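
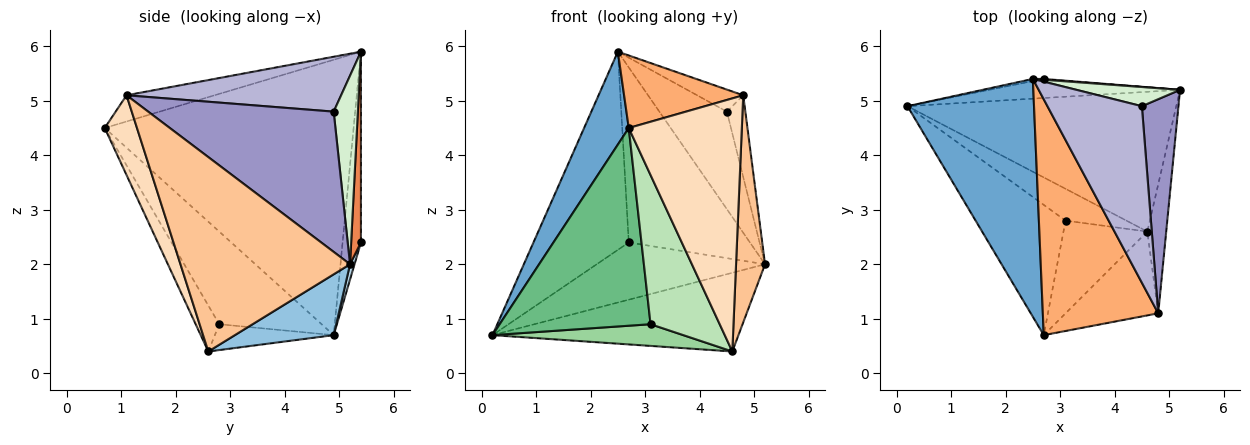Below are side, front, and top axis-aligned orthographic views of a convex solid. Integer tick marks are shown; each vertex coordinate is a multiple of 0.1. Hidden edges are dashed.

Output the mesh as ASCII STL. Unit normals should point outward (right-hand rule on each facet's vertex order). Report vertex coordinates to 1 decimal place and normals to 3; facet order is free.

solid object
 facet normal -0.897 -0.161 0.412
  outer loop
   vertex 2.5 5.4 5.9
   vertex 0.2 4.9 0.7
   vertex 2.7 0.7 4.5
  endloop
 endfacet
 facet normal 0.193 0.481 -0.855
  outer loop
   vertex 4.6 2.6 0.4
   vertex 0.2 4.9 0.7
   vertex 5.2 5.2 2.0
  endloop
 endfacet
 facet normal 0.025 0.948 -0.316
  outer loop
   vertex 2.7 5.4 2.4
   vertex 5.2 5.2 2.0
   vertex 0.2 4.9 0.7
  endloop
 endfacet
 facet normal -0.189 0.982 -0.011
  outer loop
   vertex 2.7 5.4 2.4
   vertex 0.2 4.9 0.7
   vertex 2.5 5.4 5.9
  endloop
 endfacet
 facet normal 0.080 0.997 0.005
  outer loop
   vertex 2.7 5.4 2.4
   vertex 2.5 5.4 5.9
   vertex 5.2 5.2 2.0
  endloop
 endfacet
 facet normal -0.212 -0.287 0.934
  outer loop
   vertex 4.8 1.1 5.1
   vertex 2.5 5.4 5.9
   vertex 2.7 0.7 4.5
  endloop
 endfacet
 facet normal 0.981 -0.168 -0.095
  outer loop
   vertex 4.8 1.1 5.1
   vertex 4.6 2.6 0.4
   vertex 5.2 5.2 2.0
  endloop
 endfacet
 facet normal 0.261 -0.916 -0.304
  outer loop
   vertex 4.8 1.1 5.1
   vertex 2.7 0.7 4.5
   vertex 4.6 2.6 0.4
  endloop
 endfacet
 facet normal -0.493 -0.727 -0.479
  outer loop
   vertex 3.1 2.8 0.9
   vertex 2.7 0.7 4.5
   vertex 0.2 4.9 0.7
  endloop
 endfacet
 facet normal -0.331 -0.531 -0.780
  outer loop
   vertex 3.1 2.8 0.9
   vertex 0.2 4.9 0.7
   vertex 4.6 2.6 0.4
  endloop
 endfacet
 facet normal -0.278 -0.816 -0.507
  outer loop
   vertex 3.1 2.8 0.9
   vertex 4.6 2.6 0.4
   vertex 2.7 0.7 4.5
  endloop
 endfacet
 facet normal 0.332 0.926 0.182
  outer loop
   vertex 4.5 4.9 4.8
   vertex 5.2 5.2 2.0
   vertex 2.5 5.4 5.9
  endloop
 endfacet
 facet normal 0.963 0.096 0.251
  outer loop
   vertex 4.5 4.9 4.8
   vertex 4.8 1.1 5.1
   vertex 5.2 5.2 2.0
  endloop
 endfacet
 facet normal 0.500 0.107 0.860
  outer loop
   vertex 4.5 4.9 4.8
   vertex 2.5 5.4 5.9
   vertex 4.8 1.1 5.1
  endloop
 endfacet
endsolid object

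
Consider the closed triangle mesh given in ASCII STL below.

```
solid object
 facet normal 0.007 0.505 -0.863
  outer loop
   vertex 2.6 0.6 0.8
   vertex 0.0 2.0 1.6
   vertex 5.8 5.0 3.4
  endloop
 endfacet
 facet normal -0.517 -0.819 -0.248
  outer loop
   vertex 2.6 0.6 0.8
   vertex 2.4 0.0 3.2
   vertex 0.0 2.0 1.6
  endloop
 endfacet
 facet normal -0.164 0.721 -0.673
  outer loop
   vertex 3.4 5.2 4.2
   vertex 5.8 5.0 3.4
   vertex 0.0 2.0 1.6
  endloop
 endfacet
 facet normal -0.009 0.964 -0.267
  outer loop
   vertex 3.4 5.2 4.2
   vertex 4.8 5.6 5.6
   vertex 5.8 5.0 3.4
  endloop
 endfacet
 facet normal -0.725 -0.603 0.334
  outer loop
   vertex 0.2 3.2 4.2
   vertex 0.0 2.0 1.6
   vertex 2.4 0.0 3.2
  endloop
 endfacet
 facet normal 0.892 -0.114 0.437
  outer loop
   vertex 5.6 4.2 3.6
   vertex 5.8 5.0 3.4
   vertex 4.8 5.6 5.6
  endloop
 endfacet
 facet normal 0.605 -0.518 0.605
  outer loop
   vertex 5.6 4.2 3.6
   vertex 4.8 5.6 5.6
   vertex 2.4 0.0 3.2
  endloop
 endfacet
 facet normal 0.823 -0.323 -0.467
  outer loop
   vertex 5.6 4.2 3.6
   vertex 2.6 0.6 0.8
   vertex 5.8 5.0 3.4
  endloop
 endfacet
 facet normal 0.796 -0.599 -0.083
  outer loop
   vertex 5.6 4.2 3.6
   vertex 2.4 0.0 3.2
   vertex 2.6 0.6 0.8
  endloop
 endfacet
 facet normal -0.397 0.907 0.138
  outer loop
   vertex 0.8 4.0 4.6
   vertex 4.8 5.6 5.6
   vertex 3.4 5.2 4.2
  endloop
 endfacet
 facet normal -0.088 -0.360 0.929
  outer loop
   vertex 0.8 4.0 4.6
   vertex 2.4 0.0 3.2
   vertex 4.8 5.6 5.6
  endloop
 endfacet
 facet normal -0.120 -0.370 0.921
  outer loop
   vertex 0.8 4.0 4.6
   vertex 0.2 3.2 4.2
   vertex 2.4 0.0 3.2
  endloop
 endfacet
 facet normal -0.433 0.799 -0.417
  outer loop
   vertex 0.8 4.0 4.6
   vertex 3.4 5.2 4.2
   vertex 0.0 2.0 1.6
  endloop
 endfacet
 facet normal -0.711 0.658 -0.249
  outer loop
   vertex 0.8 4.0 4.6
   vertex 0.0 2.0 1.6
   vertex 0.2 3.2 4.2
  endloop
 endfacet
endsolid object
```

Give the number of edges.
21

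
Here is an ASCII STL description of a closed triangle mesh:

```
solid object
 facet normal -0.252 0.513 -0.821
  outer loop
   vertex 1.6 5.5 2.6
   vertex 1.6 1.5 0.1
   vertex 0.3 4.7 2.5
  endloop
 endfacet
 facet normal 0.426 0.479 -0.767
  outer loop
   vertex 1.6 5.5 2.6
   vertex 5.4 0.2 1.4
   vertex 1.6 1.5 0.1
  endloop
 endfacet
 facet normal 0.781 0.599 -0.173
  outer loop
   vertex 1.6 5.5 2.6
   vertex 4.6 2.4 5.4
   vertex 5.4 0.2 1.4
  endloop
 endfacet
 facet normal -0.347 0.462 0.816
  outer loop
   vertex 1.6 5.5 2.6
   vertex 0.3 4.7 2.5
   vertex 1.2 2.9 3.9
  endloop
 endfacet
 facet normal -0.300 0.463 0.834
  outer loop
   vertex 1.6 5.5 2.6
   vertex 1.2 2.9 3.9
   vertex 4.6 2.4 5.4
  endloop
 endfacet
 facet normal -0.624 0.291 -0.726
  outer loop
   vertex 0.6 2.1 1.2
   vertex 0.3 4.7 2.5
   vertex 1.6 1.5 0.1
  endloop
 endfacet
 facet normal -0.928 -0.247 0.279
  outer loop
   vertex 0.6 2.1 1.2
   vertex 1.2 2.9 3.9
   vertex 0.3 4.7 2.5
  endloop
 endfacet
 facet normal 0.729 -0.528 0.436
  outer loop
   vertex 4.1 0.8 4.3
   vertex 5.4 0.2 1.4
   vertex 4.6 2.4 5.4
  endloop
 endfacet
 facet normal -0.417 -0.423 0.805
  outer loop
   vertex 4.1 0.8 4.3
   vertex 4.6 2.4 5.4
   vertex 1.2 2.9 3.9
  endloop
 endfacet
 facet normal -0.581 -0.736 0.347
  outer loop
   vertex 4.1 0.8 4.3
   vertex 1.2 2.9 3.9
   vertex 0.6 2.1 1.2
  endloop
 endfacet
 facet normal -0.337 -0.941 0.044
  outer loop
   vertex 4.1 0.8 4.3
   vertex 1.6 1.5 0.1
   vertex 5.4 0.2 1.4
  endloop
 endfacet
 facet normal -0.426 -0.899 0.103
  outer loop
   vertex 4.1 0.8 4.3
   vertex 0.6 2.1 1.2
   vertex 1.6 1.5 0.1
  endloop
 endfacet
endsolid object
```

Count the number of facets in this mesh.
12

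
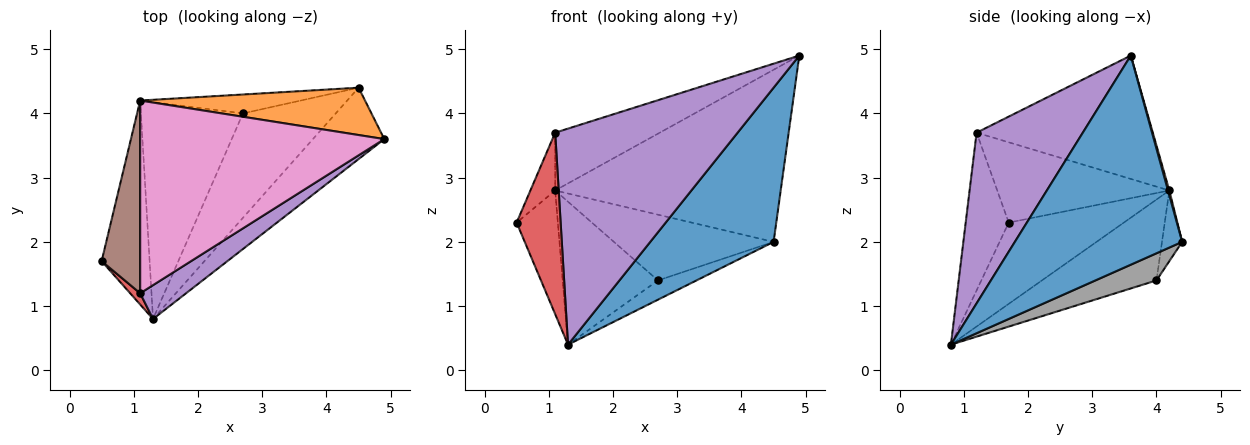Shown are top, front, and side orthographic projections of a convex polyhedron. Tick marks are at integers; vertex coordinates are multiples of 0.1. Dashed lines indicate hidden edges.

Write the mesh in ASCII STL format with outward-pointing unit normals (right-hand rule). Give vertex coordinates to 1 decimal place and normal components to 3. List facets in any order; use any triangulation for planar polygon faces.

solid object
 facet normal 0.776 -0.572 -0.265
  outer loop
   vertex 4.5 4.4 2.0
   vertex 4.9 3.6 4.9
   vertex 1.3 0.8 0.4
  endloop
 endfacet
 facet normal 0.006 0.964 0.265
  outer loop
   vertex 1.1 4.2 2.8
   vertex 4.9 3.6 4.9
   vertex 4.5 4.4 2.0
  endloop
 endfacet
 facet normal -0.823 0.295 -0.486
  outer loop
   vertex 1.1 4.2 2.8
   vertex 1.3 0.8 0.4
   vertex 0.5 1.7 2.3
  endloop
 endfacet
 facet normal -0.698 -0.714 0.044
  outer loop
   vertex 1.1 1.2 3.7
   vertex 0.5 1.7 2.3
   vertex 1.3 0.8 0.4
  endloop
 endfacet
 facet normal 0.499 -0.856 0.134
  outer loop
   vertex 1.1 1.2 3.7
   vertex 1.3 0.8 0.4
   vertex 4.9 3.6 4.9
  endloop
 endfacet
 facet normal -0.894 0.129 0.429
  outer loop
   vertex 1.1 1.2 3.7
   vertex 1.1 4.2 2.8
   vertex 0.5 1.7 2.3
  endloop
 endfacet
 facet normal -0.436 0.259 0.862
  outer loop
   vertex 1.1 1.2 3.7
   vertex 4.9 3.6 4.9
   vertex 1.1 4.2 2.8
  endloop
 endfacet
 facet normal 0.276 0.174 -0.945
  outer loop
   vertex 2.7 4.0 1.4
   vertex 4.5 4.4 2.0
   vertex 1.3 0.8 0.4
  endloop
 endfacet
 facet normal -0.552 0.459 -0.696
  outer loop
   vertex 2.7 4.0 1.4
   vertex 1.3 0.8 0.4
   vertex 1.1 4.2 2.8
  endloop
 endfacet
 facet normal -0.121 0.954 -0.274
  outer loop
   vertex 2.7 4.0 1.4
   vertex 1.1 4.2 2.8
   vertex 4.5 4.4 2.0
  endloop
 endfacet
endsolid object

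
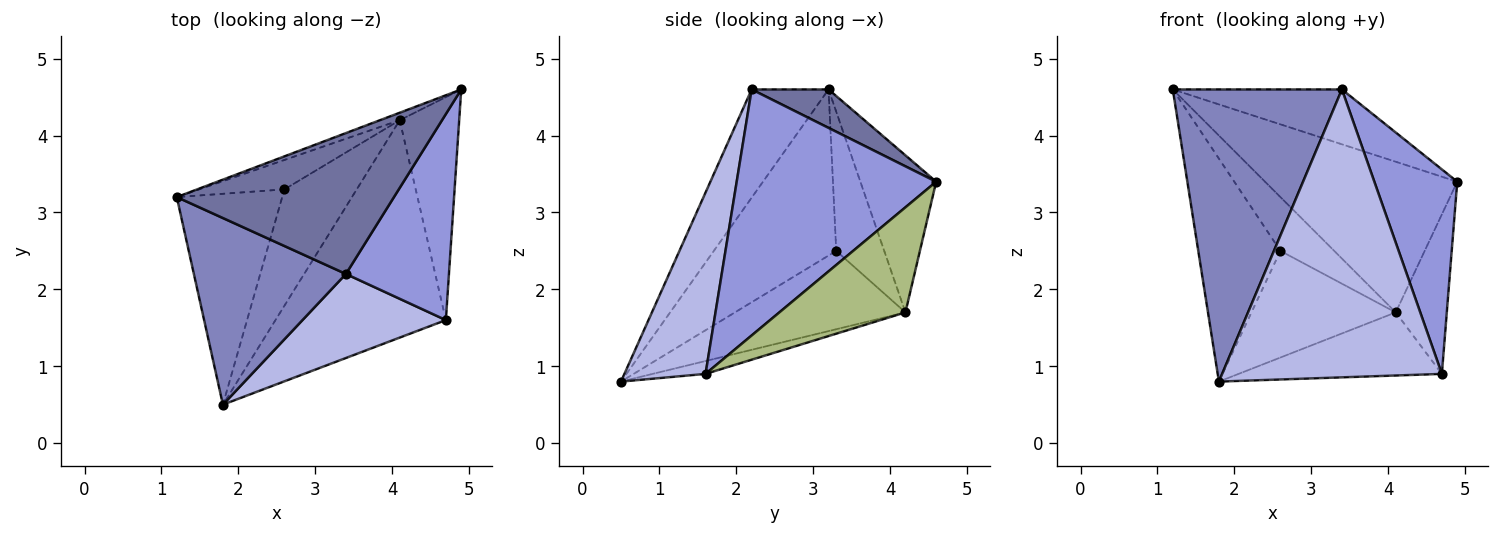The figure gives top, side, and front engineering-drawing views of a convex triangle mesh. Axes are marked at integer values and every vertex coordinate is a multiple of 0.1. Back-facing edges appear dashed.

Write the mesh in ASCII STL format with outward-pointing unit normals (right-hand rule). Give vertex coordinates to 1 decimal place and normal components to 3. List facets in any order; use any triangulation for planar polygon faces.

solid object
 facet normal 0.163 0.358 0.919
  outer loop
   vertex 3.4 2.2 4.6
   vertex 4.9 4.6 3.4
   vertex 1.2 3.2 4.6
  endloop
 endfacet
 facet normal -0.358 -0.787 0.503
  outer loop
   vertex 3.4 2.2 4.6
   vertex 1.2 3.2 4.6
   vertex 1.8 0.5 0.8
  endloop
 endfacet
 facet normal 0.861 -0.358 0.361
  outer loop
   vertex 4.7 1.6 0.9
   vertex 4.9 4.6 3.4
   vertex 3.4 2.2 4.6
  endloop
 endfacet
 facet normal 0.334 -0.905 0.264
  outer loop
   vertex 4.7 1.6 0.9
   vertex 3.4 2.2 4.6
   vertex 1.8 0.5 0.8
  endloop
 endfacet
 facet normal -0.367 0.929 -0.046
  outer loop
   vertex 4.1 4.2 1.7
   vertex 1.2 3.2 4.6
   vertex 4.9 4.6 3.4
  endloop
 endfacet
 facet normal 0.821 0.332 -0.464
  outer loop
   vertex 4.1 4.2 1.7
   vertex 4.9 4.6 3.4
   vertex 4.7 1.6 0.9
  endloop
 endfacet
 facet normal -0.072 0.278 -0.958
  outer loop
   vertex 4.1 4.2 1.7
   vertex 4.7 1.6 0.9
   vertex 1.8 0.5 0.8
  endloop
 endfacet
 facet normal -0.735 0.493 -0.466
  outer loop
   vertex 2.6 3.3 2.5
   vertex 1.8 0.5 0.8
   vertex 1.2 3.2 4.6
  endloop
 endfacet
 facet normal -0.616 0.691 -0.378
  outer loop
   vertex 2.6 3.3 2.5
   vertex 1.2 3.2 4.6
   vertex 4.1 4.2 1.7
  endloop
 endfacet
 facet normal -0.624 0.528 -0.576
  outer loop
   vertex 2.6 3.3 2.5
   vertex 4.1 4.2 1.7
   vertex 1.8 0.5 0.8
  endloop
 endfacet
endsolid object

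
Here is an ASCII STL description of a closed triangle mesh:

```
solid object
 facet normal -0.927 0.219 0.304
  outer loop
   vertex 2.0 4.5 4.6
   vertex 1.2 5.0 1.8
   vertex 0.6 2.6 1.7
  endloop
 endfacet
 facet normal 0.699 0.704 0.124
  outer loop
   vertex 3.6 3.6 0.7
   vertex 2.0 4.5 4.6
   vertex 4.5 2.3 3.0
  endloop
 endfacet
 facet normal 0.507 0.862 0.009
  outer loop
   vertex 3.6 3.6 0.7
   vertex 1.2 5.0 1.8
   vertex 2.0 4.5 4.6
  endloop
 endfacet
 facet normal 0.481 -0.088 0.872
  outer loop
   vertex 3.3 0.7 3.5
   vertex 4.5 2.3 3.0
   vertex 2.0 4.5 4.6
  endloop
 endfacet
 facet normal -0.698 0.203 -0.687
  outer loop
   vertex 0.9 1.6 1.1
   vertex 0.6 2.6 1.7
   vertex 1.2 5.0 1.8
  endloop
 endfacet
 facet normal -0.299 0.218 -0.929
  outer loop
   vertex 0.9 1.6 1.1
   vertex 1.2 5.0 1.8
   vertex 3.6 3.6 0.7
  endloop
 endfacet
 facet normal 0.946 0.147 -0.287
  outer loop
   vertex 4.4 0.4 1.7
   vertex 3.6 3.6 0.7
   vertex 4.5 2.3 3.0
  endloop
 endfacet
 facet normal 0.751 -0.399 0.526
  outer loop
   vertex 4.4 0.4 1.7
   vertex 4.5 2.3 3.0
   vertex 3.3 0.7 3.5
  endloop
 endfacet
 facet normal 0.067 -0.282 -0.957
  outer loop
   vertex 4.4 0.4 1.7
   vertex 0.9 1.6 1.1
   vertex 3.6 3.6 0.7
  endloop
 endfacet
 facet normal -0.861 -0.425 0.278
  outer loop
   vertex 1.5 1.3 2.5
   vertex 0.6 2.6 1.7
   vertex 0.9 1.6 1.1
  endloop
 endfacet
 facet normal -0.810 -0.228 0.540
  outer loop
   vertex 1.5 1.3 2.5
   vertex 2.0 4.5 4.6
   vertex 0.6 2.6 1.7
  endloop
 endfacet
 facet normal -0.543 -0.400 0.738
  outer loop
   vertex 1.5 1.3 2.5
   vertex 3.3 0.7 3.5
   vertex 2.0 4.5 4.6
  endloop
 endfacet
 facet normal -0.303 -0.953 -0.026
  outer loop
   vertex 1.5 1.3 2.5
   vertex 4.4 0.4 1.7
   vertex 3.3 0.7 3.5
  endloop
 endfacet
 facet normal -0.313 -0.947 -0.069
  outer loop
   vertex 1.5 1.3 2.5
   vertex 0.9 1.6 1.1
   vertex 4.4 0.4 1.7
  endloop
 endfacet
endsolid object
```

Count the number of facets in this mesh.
14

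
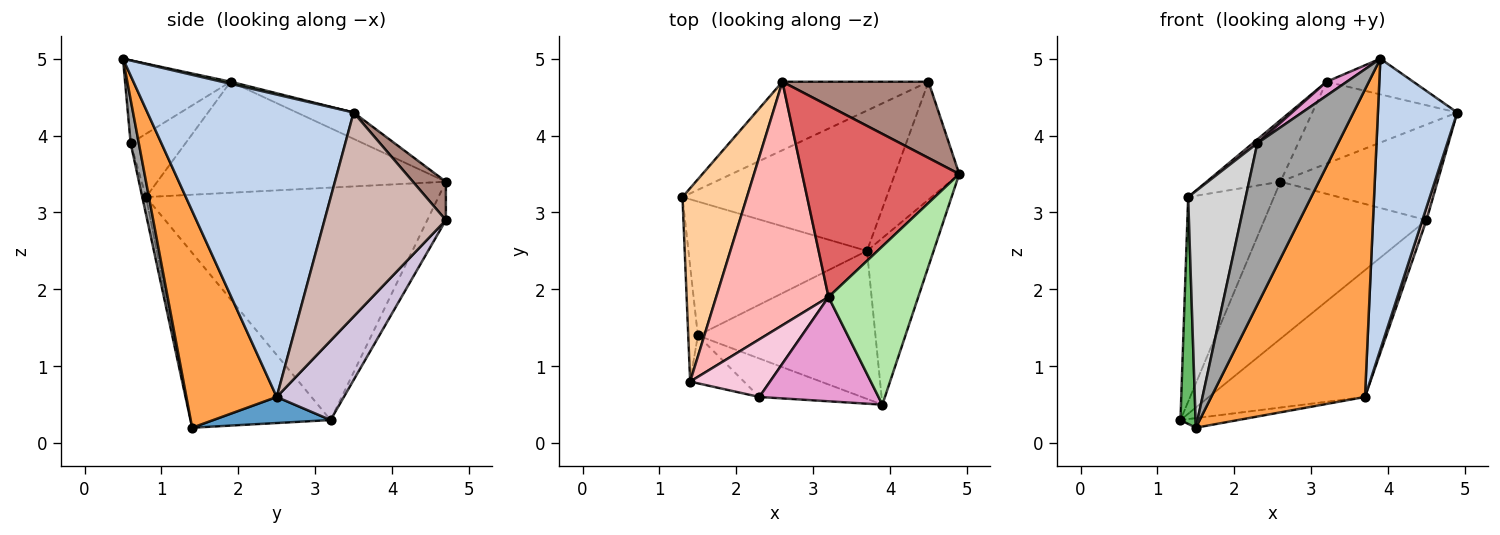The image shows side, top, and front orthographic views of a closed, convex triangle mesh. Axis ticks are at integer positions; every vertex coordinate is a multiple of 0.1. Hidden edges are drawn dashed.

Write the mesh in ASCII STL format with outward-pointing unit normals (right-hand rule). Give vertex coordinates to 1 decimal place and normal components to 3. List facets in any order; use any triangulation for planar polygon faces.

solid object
 facet normal 0.144 0.071 -0.987
  outer loop
   vertex 3.7 2.5 0.6
   vertex 1.5 1.4 0.2
   vertex 1.3 3.2 0.3
  endloop
 endfacet
 facet normal 0.914 -0.352 -0.201
  outer loop
   vertex 3.7 2.5 0.6
   vertex 4.9 3.5 4.3
   vertex 3.9 0.5 5.0
  endloop
 endfacet
 facet normal 0.468 -0.796 -0.383
  outer loop
   vertex 3.7 2.5 0.6
   vertex 3.9 0.5 5.0
   vertex 1.5 1.4 0.2
  endloop
 endfacet
 facet normal -0.927 0.272 0.257
  outer loop
   vertex 1.4 0.8 3.2
   vertex 2.6 4.7 3.4
   vertex 1.3 3.2 0.3
  endloop
 endfacet
 facet normal -0.993 -0.107 -0.055
  outer loop
   vertex 1.4 0.8 3.2
   vertex 1.3 3.2 0.3
   vertex 1.5 1.4 0.2
  endloop
 endfacet
 facet normal 0.022 0.220 0.975
  outer loop
   vertex 3.2 1.9 4.7
   vertex 3.9 0.5 5.0
   vertex 4.9 3.5 4.3
  endloop
 endfacet
 facet normal -0.152 0.389 0.908
  outer loop
   vertex 3.2 1.9 4.7
   vertex 4.9 3.5 4.3
   vertex 2.6 4.7 3.4
  endloop
 endfacet
 facet normal -0.692 0.177 0.700
  outer loop
   vertex 3.2 1.9 4.7
   vertex 2.6 4.7 3.4
   vertex 1.4 0.8 3.2
  endloop
 endfacet
 facet normal -0.105 0.912 -0.397
  outer loop
   vertex 4.5 4.7 2.9
   vertex 1.3 3.2 0.3
   vertex 2.6 4.7 3.4
  endloop
 endfacet
 facet normal 0.277 0.644 -0.713
  outer loop
   vertex 4.5 4.7 2.9
   vertex 3.7 2.5 0.6
   vertex 1.3 3.2 0.3
  endloop
 endfacet
 facet normal 0.162 0.772 0.615
  outer loop
   vertex 4.5 4.7 2.9
   vertex 2.6 4.7 3.4
   vertex 4.9 3.5 4.3
  endloop
 endfacet
 facet normal 0.953 -0.033 -0.300
  outer loop
   vertex 4.5 4.7 2.9
   vertex 4.9 3.5 4.3
   vertex 3.7 2.5 0.6
  endloop
 endfacet
 facet normal -0.568 -0.109 0.816
  outer loop
   vertex 2.3 0.6 3.9
   vertex 3.9 0.5 5.0
   vertex 3.2 1.9 4.7
  endloop
 endfacet
 facet normal -0.620 -0.052 0.783
  outer loop
   vertex 2.3 0.6 3.9
   vertex 3.2 1.9 4.7
   vertex 1.4 0.8 3.2
  endloop
 endfacet
 facet normal 0.098 -0.968 -0.231
  outer loop
   vertex 2.3 0.6 3.9
   vertex 1.5 1.4 0.2
   vertex 3.9 0.5 5.0
  endloop
 endfacet
 facet normal -0.064 -0.978 -0.198
  outer loop
   vertex 2.3 0.6 3.9
   vertex 1.4 0.8 3.2
   vertex 1.5 1.4 0.2
  endloop
 endfacet
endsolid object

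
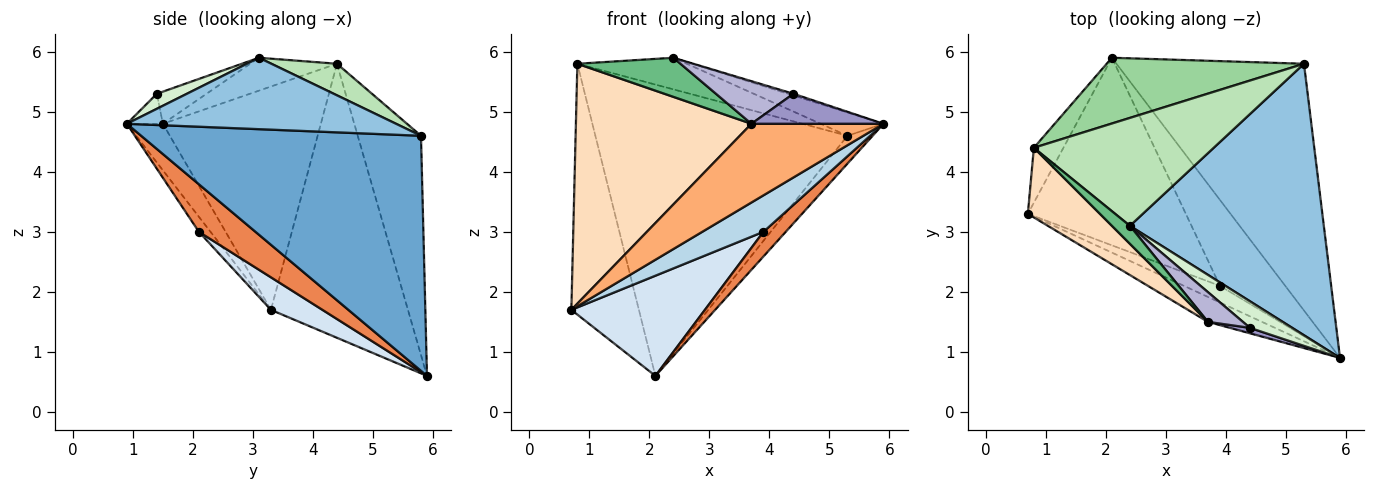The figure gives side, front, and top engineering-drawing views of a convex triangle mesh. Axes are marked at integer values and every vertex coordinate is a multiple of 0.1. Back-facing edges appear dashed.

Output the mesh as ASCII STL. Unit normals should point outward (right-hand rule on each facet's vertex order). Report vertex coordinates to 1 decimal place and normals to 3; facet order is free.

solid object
 facet normal 0.780 0.070 -0.622
  outer loop
   vertex 5.3 5.8 4.6
   vertex 5.9 0.9 4.8
   vertex 2.1 5.9 0.6
  endloop
 endfacet
 facet normal 0.344 0.080 0.935
  outer loop
   vertex 5.3 5.8 4.6
   vertex 2.4 3.1 5.9
   vertex 5.9 0.9 4.8
  endloop
 endfacet
 facet normal -0.170 -0.897 -0.409
  outer loop
   vertex 3.9 2.1 3.0
   vertex 5.9 0.9 4.8
   vertex 0.7 3.3 1.7
  endloop
 endfacet
 facet normal 0.179 -0.463 -0.868
  outer loop
   vertex 3.9 2.1 3.0
   vertex 0.7 3.3 1.7
   vertex 2.1 5.9 0.6
  endloop
 endfacet
 facet normal 0.573 -0.226 -0.788
  outer loop
   vertex 3.9 2.1 3.0
   vertex 2.1 5.9 0.6
   vertex 5.9 0.9 4.8
  endloop
 endfacet
 facet normal -0.252 -0.923 -0.292
  outer loop
   vertex 3.7 1.5 4.8
   vertex 0.7 3.3 1.7
   vertex 5.9 0.9 4.8
  endloop
 endfacet
 facet normal -0.893 0.440 -0.096
  outer loop
   vertex 0.8 4.4 5.8
   vertex 2.1 5.9 0.6
   vertex 0.7 3.3 1.7
  endloop
 endfacet
 facet normal -0.654 -0.727 0.211
  outer loop
   vertex 0.8 4.4 5.8
   vertex 0.7 3.3 1.7
   vertex 3.7 1.5 4.8
  endloop
 endfacet
 facet normal -0.607 -0.722 0.332
  outer loop
   vertex 0.8 4.4 5.8
   vertex 3.7 1.5 4.8
   vertex 2.4 3.1 5.9
  endloop
 endfacet
 facet normal -0.238 0.947 0.214
  outer loop
   vertex 0.8 4.4 5.8
   vertex 5.3 5.8 4.6
   vertex 2.1 5.9 0.6
  endloop
 endfacet
 facet normal 0.166 0.277 0.946
  outer loop
   vertex 0.8 4.4 5.8
   vertex 2.4 3.1 5.9
   vertex 5.3 5.8 4.6
  endloop
 endfacet
 facet normal 0.334 0.061 0.941
  outer loop
   vertex 4.4 1.4 5.3
   vertex 5.9 0.9 4.8
   vertex 2.4 3.1 5.9
  endloop
 endfacet
 facet normal -0.259 -0.950 0.173
  outer loop
   vertex 4.4 1.4 5.3
   vertex 3.7 1.5 4.8
   vertex 5.9 0.9 4.8
  endloop
 endfacet
 facet normal -0.465 -0.726 0.506
  outer loop
   vertex 4.4 1.4 5.3
   vertex 2.4 3.1 5.9
   vertex 3.7 1.5 4.8
  endloop
 endfacet
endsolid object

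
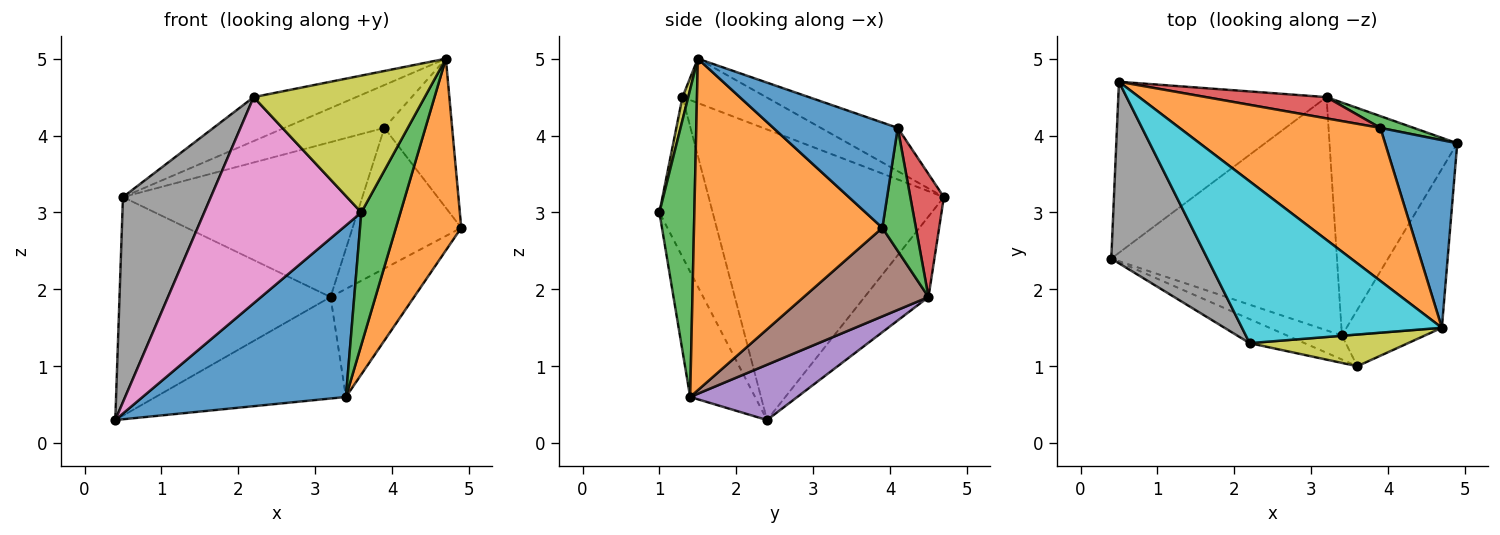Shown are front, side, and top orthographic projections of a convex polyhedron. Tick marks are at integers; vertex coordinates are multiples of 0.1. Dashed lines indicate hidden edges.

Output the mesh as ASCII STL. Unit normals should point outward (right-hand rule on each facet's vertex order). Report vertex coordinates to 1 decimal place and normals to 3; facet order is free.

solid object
 facet normal -0.302 -0.944 -0.132
  outer loop
   vertex 3.4 1.4 0.6
   vertex 3.6 1.0 3.0
   vertex 0.4 2.4 0.3
  endloop
 endfacet
 facet normal 0.912 -0.316 -0.262
  outer loop
   vertex 3.4 1.4 0.6
   vertex 4.9 3.9 2.8
   vertex 4.7 1.5 5.0
  endloop
 endfacet
 facet normal 0.656 -0.734 -0.177
  outer loop
   vertex 3.4 1.4 0.6
   vertex 4.7 1.5 5.0
   vertex 3.6 1.0 3.0
  endloop
 endfacet
 facet normal -0.232 0.766 -0.600
  outer loop
   vertex 3.2 4.5 1.9
   vertex 0.4 2.4 0.3
   vertex 0.5 4.7 3.2
  endloop
 endfacet
 facet normal 0.219 0.389 -0.895
  outer loop
   vertex 3.2 4.5 1.9
   vertex 3.4 1.4 0.6
   vertex 0.4 2.4 0.3
  endloop
 endfacet
 facet normal 0.532 0.356 -0.768
  outer loop
   vertex 3.2 4.5 1.9
   vertex 4.9 3.9 2.8
   vertex 3.4 1.4 0.6
  endloop
 endfacet
 facet normal -0.319 -0.941 -0.110
  outer loop
   vertex 2.2 1.3 4.5
   vertex 0.4 2.4 0.3
   vertex 3.6 1.0 3.0
  endloop
 endfacet
 facet normal -0.895 -0.334 0.296
  outer loop
   vertex 2.2 1.3 4.5
   vertex 0.5 4.7 3.2
   vertex 0.4 2.4 0.3
  endloop
 endfacet
 facet normal 0.033 -0.974 0.225
  outer loop
   vertex 2.2 1.3 4.5
   vertex 3.6 1.0 3.0
   vertex 4.7 1.5 5.0
  endloop
 endfacet
 facet normal -0.209 0.256 0.944
  outer loop
   vertex 2.2 1.3 4.5
   vertex 4.7 1.5 5.0
   vertex 0.5 4.7 3.2
  endloop
 endfacet
 facet normal 0.752 0.410 0.516
  outer loop
   vertex 3.9 4.1 4.1
   vertex 4.7 1.5 5.0
   vertex 4.9 3.9 2.8
  endloop
 endfacet
 facet normal -0.203 0.264 0.943
  outer loop
   vertex 3.9 4.1 4.1
   vertex 0.5 4.7 3.2
   vertex 4.7 1.5 5.0
  endloop
 endfacet
 facet normal 0.294 0.952 0.080
  outer loop
   vertex 3.9 4.1 4.1
   vertex 4.9 3.9 2.8
   vertex 3.2 4.5 1.9
  endloop
 endfacet
 facet normal 0.138 0.981 0.135
  outer loop
   vertex 3.9 4.1 4.1
   vertex 3.2 4.5 1.9
   vertex 0.5 4.7 3.2
  endloop
 endfacet
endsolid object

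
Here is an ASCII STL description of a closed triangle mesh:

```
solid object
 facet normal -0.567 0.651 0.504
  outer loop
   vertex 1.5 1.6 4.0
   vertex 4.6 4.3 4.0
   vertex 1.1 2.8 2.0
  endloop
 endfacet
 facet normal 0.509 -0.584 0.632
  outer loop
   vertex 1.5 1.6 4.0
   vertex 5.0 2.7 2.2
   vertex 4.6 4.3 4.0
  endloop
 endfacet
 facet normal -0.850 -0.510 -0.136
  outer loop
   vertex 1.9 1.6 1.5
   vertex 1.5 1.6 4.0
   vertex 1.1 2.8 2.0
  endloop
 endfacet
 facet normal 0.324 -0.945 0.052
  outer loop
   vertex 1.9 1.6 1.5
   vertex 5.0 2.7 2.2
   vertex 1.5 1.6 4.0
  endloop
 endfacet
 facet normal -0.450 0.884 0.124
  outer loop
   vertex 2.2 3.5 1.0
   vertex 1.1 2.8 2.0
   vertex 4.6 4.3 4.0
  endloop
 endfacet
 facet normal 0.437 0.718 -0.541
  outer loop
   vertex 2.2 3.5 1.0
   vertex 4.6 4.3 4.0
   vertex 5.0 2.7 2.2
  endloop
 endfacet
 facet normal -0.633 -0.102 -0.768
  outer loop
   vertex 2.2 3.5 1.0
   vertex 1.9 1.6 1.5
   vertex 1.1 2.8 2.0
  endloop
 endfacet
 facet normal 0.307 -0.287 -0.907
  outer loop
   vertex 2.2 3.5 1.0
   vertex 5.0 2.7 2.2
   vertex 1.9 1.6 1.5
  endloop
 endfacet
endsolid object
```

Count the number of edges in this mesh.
12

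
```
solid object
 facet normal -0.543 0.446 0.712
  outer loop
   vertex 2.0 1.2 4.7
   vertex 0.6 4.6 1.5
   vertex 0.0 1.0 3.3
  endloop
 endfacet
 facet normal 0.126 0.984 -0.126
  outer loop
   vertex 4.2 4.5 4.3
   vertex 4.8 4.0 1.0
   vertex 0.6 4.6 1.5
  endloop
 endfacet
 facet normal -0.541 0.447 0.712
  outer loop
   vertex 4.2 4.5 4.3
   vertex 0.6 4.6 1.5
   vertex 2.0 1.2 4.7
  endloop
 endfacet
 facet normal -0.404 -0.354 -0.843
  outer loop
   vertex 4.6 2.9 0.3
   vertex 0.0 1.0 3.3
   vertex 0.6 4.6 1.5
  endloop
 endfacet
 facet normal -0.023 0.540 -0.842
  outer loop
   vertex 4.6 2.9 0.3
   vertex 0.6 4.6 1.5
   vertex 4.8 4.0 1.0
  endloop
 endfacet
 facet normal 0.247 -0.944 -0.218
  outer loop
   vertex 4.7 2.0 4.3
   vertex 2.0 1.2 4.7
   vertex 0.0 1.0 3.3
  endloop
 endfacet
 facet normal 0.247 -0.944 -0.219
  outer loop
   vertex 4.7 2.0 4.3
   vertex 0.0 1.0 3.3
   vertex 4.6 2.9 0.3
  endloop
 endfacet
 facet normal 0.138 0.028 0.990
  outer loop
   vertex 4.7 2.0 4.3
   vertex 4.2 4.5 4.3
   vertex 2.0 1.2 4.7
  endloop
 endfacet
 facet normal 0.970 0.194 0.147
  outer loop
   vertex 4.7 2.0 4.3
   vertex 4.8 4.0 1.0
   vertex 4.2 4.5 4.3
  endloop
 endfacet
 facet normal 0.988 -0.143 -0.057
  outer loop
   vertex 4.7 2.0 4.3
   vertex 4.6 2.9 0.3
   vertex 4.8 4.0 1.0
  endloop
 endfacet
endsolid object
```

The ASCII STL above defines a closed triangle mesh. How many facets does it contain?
10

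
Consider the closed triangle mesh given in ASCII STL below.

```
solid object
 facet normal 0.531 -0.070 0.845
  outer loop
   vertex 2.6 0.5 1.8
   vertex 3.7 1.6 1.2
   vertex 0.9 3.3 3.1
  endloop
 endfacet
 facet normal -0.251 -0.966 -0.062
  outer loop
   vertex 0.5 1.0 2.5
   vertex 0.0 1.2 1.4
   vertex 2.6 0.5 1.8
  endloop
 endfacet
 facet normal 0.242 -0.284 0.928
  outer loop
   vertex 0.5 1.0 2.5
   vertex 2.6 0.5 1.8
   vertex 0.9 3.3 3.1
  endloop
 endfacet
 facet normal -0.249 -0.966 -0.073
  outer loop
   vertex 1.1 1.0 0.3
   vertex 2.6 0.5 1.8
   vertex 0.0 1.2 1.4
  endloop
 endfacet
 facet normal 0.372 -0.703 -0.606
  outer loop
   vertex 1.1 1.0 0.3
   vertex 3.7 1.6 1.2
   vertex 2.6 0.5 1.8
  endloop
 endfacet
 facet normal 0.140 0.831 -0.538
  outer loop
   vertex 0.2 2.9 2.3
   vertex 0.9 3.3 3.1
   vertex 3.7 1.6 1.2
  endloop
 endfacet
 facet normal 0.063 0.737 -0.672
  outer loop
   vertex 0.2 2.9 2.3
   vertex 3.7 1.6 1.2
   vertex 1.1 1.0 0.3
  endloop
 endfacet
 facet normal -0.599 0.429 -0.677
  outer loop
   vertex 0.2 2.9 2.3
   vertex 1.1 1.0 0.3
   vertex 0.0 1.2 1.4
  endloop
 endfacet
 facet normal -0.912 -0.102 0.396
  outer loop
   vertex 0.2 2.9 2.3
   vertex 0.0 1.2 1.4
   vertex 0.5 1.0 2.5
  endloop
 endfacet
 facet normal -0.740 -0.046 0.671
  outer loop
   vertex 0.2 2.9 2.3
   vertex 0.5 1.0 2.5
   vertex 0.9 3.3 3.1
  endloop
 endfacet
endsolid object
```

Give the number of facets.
10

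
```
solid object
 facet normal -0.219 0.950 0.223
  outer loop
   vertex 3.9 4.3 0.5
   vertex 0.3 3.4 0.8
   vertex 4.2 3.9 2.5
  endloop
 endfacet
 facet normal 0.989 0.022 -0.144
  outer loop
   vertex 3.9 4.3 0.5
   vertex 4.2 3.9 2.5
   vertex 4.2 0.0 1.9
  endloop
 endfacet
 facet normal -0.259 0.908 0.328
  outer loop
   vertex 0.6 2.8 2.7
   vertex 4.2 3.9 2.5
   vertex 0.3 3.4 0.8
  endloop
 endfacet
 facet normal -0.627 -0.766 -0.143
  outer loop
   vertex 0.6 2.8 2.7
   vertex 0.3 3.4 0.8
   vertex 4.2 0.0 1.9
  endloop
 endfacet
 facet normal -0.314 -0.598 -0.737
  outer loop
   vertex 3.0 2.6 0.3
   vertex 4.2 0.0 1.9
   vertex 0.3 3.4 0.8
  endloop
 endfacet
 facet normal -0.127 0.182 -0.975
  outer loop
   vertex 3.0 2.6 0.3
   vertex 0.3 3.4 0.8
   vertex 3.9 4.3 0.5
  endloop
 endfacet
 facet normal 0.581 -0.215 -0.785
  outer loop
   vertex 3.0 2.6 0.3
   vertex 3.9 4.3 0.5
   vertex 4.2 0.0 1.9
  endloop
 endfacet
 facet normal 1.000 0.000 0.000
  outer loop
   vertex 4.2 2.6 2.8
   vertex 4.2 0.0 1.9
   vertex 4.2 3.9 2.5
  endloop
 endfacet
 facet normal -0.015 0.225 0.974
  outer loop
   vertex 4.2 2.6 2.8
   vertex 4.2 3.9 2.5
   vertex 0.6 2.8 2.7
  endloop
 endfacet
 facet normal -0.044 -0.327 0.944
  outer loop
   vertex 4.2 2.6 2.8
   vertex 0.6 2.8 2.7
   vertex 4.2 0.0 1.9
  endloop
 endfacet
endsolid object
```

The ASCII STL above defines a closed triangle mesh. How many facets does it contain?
10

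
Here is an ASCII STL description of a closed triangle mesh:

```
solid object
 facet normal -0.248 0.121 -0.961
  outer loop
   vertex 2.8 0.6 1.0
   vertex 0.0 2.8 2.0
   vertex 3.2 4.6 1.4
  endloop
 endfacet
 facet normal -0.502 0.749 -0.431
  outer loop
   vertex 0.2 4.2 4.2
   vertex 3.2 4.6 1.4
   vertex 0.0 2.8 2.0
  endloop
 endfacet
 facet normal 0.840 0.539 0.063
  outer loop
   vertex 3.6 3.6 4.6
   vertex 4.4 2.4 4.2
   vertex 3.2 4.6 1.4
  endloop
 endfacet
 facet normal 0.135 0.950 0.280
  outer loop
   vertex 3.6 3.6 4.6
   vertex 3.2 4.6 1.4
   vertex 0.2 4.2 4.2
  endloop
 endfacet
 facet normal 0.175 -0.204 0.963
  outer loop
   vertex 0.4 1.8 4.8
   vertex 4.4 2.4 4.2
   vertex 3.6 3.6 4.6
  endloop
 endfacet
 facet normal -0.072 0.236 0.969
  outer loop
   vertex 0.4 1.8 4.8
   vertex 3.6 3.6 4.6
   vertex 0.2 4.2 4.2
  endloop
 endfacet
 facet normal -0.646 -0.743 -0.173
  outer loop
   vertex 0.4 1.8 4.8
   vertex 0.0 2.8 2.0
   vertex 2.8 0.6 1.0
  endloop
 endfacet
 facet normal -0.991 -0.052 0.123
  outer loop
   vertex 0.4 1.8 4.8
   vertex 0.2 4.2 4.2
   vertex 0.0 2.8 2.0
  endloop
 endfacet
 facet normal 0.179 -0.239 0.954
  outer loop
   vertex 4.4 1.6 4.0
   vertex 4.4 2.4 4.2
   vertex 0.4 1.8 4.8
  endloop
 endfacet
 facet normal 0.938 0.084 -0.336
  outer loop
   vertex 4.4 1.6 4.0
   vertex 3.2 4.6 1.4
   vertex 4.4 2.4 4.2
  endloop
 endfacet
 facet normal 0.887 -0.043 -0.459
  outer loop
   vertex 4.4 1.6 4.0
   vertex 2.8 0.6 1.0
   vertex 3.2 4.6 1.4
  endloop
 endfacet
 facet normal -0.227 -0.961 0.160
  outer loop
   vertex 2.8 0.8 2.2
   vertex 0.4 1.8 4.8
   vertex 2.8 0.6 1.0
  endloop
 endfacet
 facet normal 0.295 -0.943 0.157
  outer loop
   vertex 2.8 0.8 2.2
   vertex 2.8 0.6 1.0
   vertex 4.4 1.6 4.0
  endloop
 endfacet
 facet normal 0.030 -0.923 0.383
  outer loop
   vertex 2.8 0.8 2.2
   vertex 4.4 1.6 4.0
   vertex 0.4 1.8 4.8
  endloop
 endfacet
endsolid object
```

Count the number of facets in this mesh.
14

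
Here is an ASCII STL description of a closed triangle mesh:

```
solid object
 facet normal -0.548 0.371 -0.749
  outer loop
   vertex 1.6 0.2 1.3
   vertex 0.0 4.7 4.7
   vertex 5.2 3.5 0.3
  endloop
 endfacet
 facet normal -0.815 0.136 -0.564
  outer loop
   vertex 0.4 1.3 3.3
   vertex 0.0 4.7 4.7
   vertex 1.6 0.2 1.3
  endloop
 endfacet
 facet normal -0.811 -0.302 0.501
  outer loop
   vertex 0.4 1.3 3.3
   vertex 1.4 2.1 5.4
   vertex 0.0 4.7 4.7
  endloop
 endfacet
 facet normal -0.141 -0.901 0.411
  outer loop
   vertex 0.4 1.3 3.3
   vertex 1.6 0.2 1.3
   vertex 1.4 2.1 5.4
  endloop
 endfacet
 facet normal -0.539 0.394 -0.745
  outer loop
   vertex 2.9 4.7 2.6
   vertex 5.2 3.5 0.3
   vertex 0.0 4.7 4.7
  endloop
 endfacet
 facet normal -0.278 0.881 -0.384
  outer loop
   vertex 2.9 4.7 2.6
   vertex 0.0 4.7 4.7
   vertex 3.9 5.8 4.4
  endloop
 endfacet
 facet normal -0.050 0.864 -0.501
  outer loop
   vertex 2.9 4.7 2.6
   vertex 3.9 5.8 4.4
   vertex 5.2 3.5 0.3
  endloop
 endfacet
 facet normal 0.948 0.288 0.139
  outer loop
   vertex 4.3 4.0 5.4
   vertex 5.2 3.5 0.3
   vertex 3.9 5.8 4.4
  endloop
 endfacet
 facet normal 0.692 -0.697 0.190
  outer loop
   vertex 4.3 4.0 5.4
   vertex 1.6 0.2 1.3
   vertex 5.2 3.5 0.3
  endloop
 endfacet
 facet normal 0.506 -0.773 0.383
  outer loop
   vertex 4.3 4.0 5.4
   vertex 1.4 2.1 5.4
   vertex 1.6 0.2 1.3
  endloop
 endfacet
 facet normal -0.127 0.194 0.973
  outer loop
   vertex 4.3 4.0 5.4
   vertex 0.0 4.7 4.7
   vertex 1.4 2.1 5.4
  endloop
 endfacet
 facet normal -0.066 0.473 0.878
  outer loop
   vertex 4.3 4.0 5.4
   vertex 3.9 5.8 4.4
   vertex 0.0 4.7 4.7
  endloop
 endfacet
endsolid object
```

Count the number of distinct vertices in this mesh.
8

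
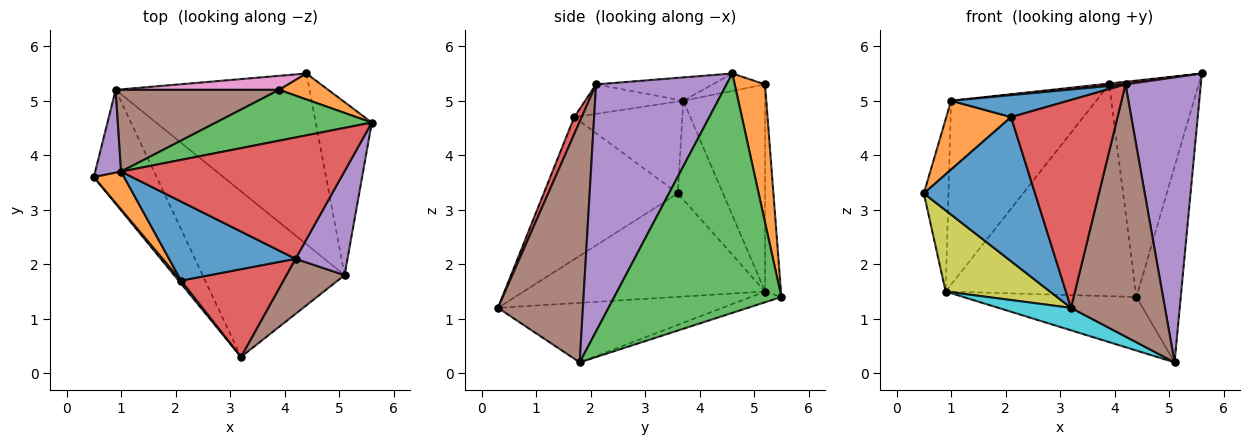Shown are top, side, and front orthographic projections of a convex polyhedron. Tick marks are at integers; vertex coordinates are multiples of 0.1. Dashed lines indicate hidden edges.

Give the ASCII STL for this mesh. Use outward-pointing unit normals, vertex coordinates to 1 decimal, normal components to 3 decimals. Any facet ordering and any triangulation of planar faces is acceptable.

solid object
 facet normal -0.770 -0.638 0.013
  outer loop
   vertex 2.1 1.7 4.7
   vertex 0.5 3.6 3.3
   vertex 3.2 0.3 1.2
  endloop
 endfacet
 facet normal 0.319 0.941 0.113
  outer loop
   vertex 3.9 5.2 5.3
   vertex 5.6 4.6 5.5
   vertex 4.4 5.5 1.4
  endloop
 endfacet
 facet normal 0.943 0.250 -0.221
  outer loop
   vertex 5.1 1.8 0.2
   vertex 4.4 5.5 1.4
   vertex 5.6 4.6 5.5
  endloop
 endfacet
 facet normal 0.064 -0.919 0.388
  outer loop
   vertex 4.2 2.1 5.3
   vertex 2.1 1.7 4.7
   vertex 3.2 0.3 1.2
  endloop
 endfacet
 facet normal 0.852 -0.492 0.179
  outer loop
   vertex 4.2 2.1 5.3
   vertex 5.1 1.8 0.2
   vertex 5.6 4.6 5.5
  endloop
 endfacet
 facet normal 0.662 -0.732 0.160
  outer loop
   vertex 4.2 2.1 5.3
   vertex 3.2 0.3 1.2
   vertex 5.1 1.8 0.2
  endloop
 endfacet
 facet normal -0.083 0.994 0.066
  outer loop
   vertex 0.9 5.2 1.5
   vertex 3.9 5.2 5.3
   vertex 4.4 5.5 1.4
  endloop
 endfacet
 facet normal -0.053 0.299 -0.953
  outer loop
   vertex 0.9 5.2 1.5
   vertex 4.4 5.5 1.4
   vertex 5.1 1.8 0.2
  endloop
 endfacet
 facet normal -0.802 -0.347 -0.486
  outer loop
   vertex 0.9 5.2 1.5
   vertex 3.2 0.3 1.2
   vertex 0.5 3.6 3.3
  endloop
 endfacet
 facet normal -0.384 -0.124 -0.915
  outer loop
   vertex 0.9 5.2 1.5
   vertex 5.1 1.8 0.2
   vertex 3.2 0.3 1.2
  endloop
 endfacet
 facet normal -0.219 -0.261 0.940
  outer loop
   vertex 1.0 3.7 5.0
   vertex 2.1 1.7 4.7
   vertex 4.2 2.1 5.3
  endloop
 endfacet
 facet normal -0.825 -0.495 0.272
  outer loop
   vertex 1.0 3.7 5.0
   vertex 0.5 3.6 3.3
   vertex 2.1 1.7 4.7
  endloop
 endfacet
 facet normal -0.111 0.016 0.994
  outer loop
   vertex 1.0 3.7 5.0
   vertex 5.6 4.6 5.5
   vertex 3.9 5.2 5.3
  endloop
 endfacet
 facet normal -0.104 -0.021 0.994
  outer loop
   vertex 1.0 3.7 5.0
   vertex 4.2 2.1 5.3
   vertex 5.6 4.6 5.5
  endloop
 endfacet
 facet normal -0.856 0.466 0.224
  outer loop
   vertex 1.0 3.7 5.0
   vertex 0.9 5.2 1.5
   vertex 0.5 3.6 3.3
  endloop
 endfacet
 facet normal -0.458 0.812 0.361
  outer loop
   vertex 1.0 3.7 5.0
   vertex 3.9 5.2 5.3
   vertex 0.9 5.2 1.5
  endloop
 endfacet
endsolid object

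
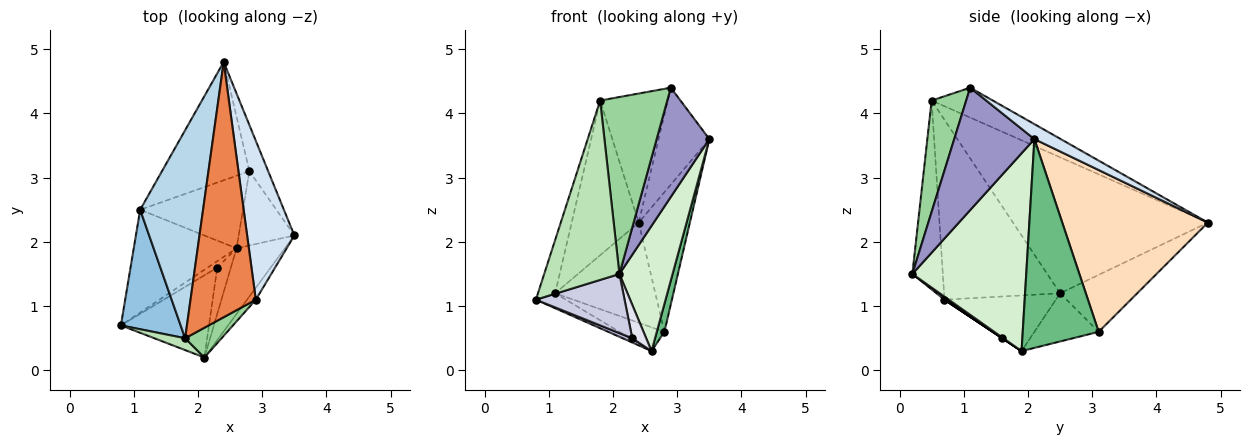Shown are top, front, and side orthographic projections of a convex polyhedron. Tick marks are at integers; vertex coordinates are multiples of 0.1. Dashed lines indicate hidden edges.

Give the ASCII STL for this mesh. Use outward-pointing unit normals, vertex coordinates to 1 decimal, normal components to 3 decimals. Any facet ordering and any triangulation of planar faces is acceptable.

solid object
 facet normal -0.472 0.127 -0.872
  outer loop
   vertex 1.1 2.5 1.2
   vertex 2.6 1.9 0.3
   vertex 0.8 0.7 1.1
  endloop
 endfacet
 facet normal -0.940 0.139 0.312
  outer loop
   vertex 1.1 2.5 1.2
   vertex 0.8 0.7 1.1
   vertex 1.8 0.5 4.2
  endloop
 endfacet
 facet normal -0.866 0.298 0.401
  outer loop
   vertex 1.1 2.5 1.2
   vertex 1.8 0.5 4.2
   vertex 2.4 4.8 2.3
  endloop
 endfacet
 facet normal 0.261 0.503 0.824
  outer loop
   vertex 2.9 1.1 4.4
   vertex 3.5 2.1 3.6
   vertex 2.4 4.8 2.3
  endloop
 endfacet
 facet normal -0.378 0.418 0.826
  outer loop
   vertex 2.9 1.1 4.4
   vertex 2.4 4.8 2.3
   vertex 1.8 0.5 4.2
  endloop
 endfacet
 facet normal -0.445 0.579 -0.683
  outer loop
   vertex 2.8 3.1 0.6
   vertex 1.1 2.5 1.2
   vertex 2.4 4.8 2.3
  endloop
 endfacet
 facet normal -0.407 0.285 -0.868
  outer loop
   vertex 2.8 3.1 0.6
   vertex 2.6 1.9 0.3
   vertex 1.1 2.5 1.2
  endloop
 endfacet
 facet normal 0.938 0.330 -0.109
  outer loop
   vertex 2.8 3.1 0.6
   vertex 2.4 4.8 2.3
   vertex 3.5 2.1 3.6
  endloop
 endfacet
 facet normal 0.962 -0.096 -0.256
  outer loop
   vertex 2.8 3.1 0.6
   vertex 3.5 2.1 3.6
   vertex 2.6 1.9 0.3
  endloop
 endfacet
 facet normal 0.453 -0.879 0.148
  outer loop
   vertex 2.1 0.2 1.5
   vertex 2.9 1.1 4.4
   vertex 1.8 0.5 4.2
  endloop
 endfacet
 facet normal -0.375 -0.925 0.061
  outer loop
   vertex 2.1 0.2 1.5
   vertex 1.8 0.5 4.2
   vertex 0.8 0.7 1.1
  endloop
 endfacet
 facet normal 0.885 -0.413 -0.216
  outer loop
   vertex 2.1 0.2 1.5
   vertex 2.6 1.9 0.3
   vertex 3.5 2.1 3.6
  endloop
 endfacet
 facet normal 0.834 -0.548 -0.060
  outer loop
   vertex 2.1 0.2 1.5
   vertex 3.5 2.1 3.6
   vertex 2.9 1.1 4.4
  endloop
 endfacet
 facet normal 0.000 -0.555 -0.832
  outer loop
   vertex 2.3 1.6 0.5
   vertex 0.8 0.7 1.1
   vertex 2.6 1.9 0.3
  endloop
 endfacet
 facet normal 0.025 -0.583 -0.812
  outer loop
   vertex 2.3 1.6 0.5
   vertex 2.1 0.2 1.5
   vertex 0.8 0.7 1.1
  endloop
 endfacet
 facet normal 0.045 -0.585 -0.810
  outer loop
   vertex 2.3 1.6 0.5
   vertex 2.6 1.9 0.3
   vertex 2.1 0.2 1.5
  endloop
 endfacet
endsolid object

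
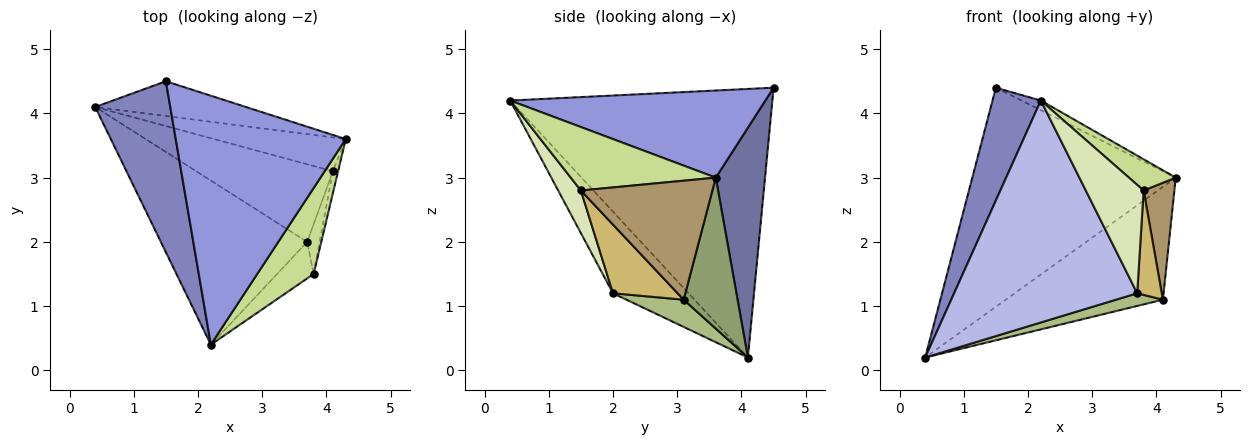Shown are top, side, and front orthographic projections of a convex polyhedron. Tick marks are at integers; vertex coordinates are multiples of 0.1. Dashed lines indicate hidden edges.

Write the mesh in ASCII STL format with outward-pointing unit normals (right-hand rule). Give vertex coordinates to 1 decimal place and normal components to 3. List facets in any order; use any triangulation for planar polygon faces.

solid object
 facet normal 0.233 0.961 -0.152
  outer loop
   vertex 1.5 4.5 4.4
   vertex 4.3 3.6 3.0
   vertex 0.4 4.1 0.2
  endloop
 endfacet
 facet normal -0.948 -0.175 0.265
  outer loop
   vertex 1.5 4.5 4.4
   vertex 0.4 4.1 0.2
   vertex 2.2 0.4 4.2
  endloop
 endfacet
 facet normal 0.456 0.034 0.889
  outer loop
   vertex 1.5 4.5 4.4
   vertex 2.2 0.4 4.2
   vertex 4.3 3.6 3.0
  endloop
 endfacet
 facet normal -0.315 -0.763 -0.564
  outer loop
   vertex 3.7 2.0 1.2
   vertex 2.2 0.4 4.2
   vertex 0.4 4.1 0.2
  endloop
 endfacet
 facet normal 0.312 0.910 -0.272
  outer loop
   vertex 4.1 3.1 1.1
   vertex 0.4 4.1 0.2
   vertex 4.3 3.6 3.0
  endloop
 endfacet
 facet normal 0.193 -0.158 -0.968
  outer loop
   vertex 4.1 3.1 1.1
   vertex 3.7 2.0 1.2
   vertex 0.4 4.1 0.2
  endloop
 endfacet
 facet normal 0.726 -0.234 0.646
  outer loop
   vertex 3.8 1.5 2.8
   vertex 4.3 3.6 3.0
   vertex 2.2 0.4 4.2
  endloop
 endfacet
 facet normal 0.349 -0.888 -0.299
  outer loop
   vertex 3.8 1.5 2.8
   vertex 2.2 0.4 4.2
   vertex 3.7 2.0 1.2
  endloop
 endfacet
 facet normal 0.973 -0.228 -0.043
  outer loop
   vertex 3.8 1.5 2.8
   vertex 4.1 3.1 1.1
   vertex 4.3 3.6 3.0
  endloop
 endfacet
 facet normal 0.922 -0.350 -0.167
  outer loop
   vertex 3.8 1.5 2.8
   vertex 3.7 2.0 1.2
   vertex 4.1 3.1 1.1
  endloop
 endfacet
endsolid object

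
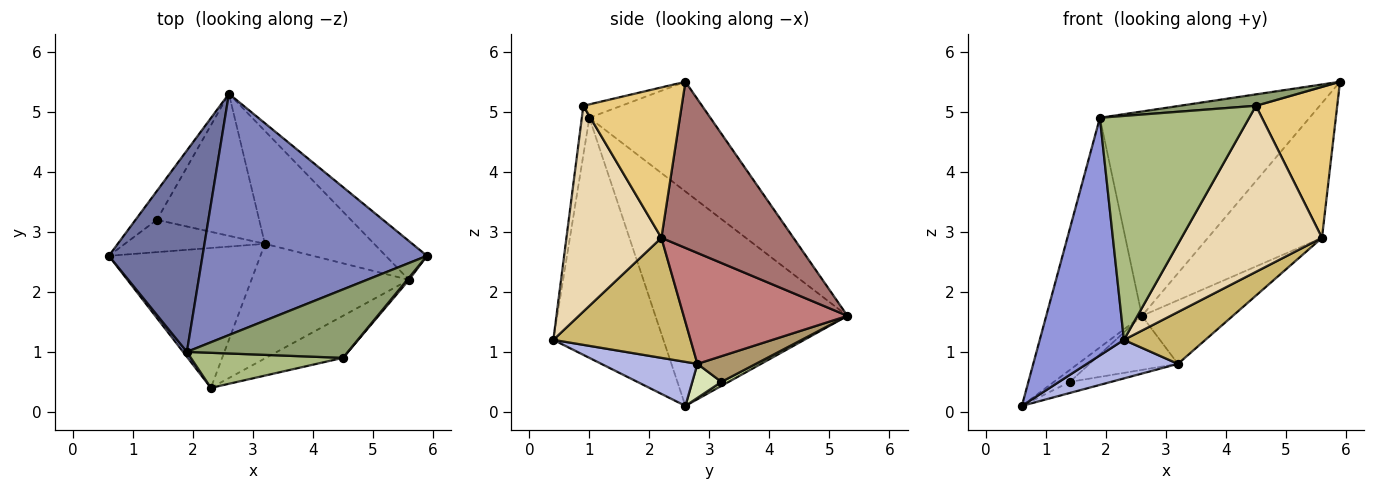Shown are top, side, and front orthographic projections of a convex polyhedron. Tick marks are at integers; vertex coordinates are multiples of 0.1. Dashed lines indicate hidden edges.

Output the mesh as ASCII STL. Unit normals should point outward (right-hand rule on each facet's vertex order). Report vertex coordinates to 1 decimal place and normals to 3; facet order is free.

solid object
 facet normal -0.834 0.415 0.364
  outer loop
   vertex 1.9 1.0 4.9
   vertex 2.6 5.3 1.6
   vertex 0.6 2.6 0.1
  endloop
 endfacet
 facet normal -0.349 0.606 0.715
  outer loop
   vertex 1.9 1.0 4.9
   vertex 5.9 2.6 5.5
   vertex 2.6 5.3 1.6
  endloop
 endfacet
 facet normal -0.794 -0.607 0.013
  outer loop
   vertex 1.9 1.0 4.9
   vertex 0.6 2.6 0.1
   vertex 2.3 0.4 1.2
  endloop
 endfacet
 facet normal 0.270 -0.256 -0.928
  outer loop
   vertex 3.2 2.8 0.8
   vertex 2.3 0.4 1.2
   vertex 0.6 2.6 0.1
  endloop
 endfacet
 facet normal -0.082 -0.164 0.983
  outer loop
   vertex 4.5 0.9 5.1
   vertex 5.9 2.6 5.5
   vertex 1.9 1.0 4.9
  endloop
 endfacet
 facet normal -0.050 -0.987 0.155
  outer loop
   vertex 4.5 0.9 5.1
   vertex 1.9 1.0 4.9
   vertex 2.3 0.4 1.2
  endloop
 endfacet
 facet normal 0.171 0.379 -0.910
  outer loop
   vertex 1.4 3.2 0.5
   vertex 0.6 2.6 0.1
   vertex 2.6 5.3 1.6
  endloop
 endfacet
 facet normal 0.224 0.316 -0.922
  outer loop
   vertex 1.4 3.2 0.5
   vertex 3.2 2.8 0.8
   vertex 0.6 2.6 0.1
  endloop
 endfacet
 facet normal 0.229 0.346 -0.910
  outer loop
   vertex 1.4 3.2 0.5
   vertex 2.6 5.3 1.6
   vertex 3.2 2.8 0.8
  endloop
 endfacet
 facet normal 0.570 -0.339 -0.748
  outer loop
   vertex 5.6 2.2 2.9
   vertex 2.3 0.4 1.2
   vertex 3.2 2.8 0.8
  endloop
 endfacet
 facet normal 0.771 -0.637 0.009
  outer loop
   vertex 5.6 2.2 2.9
   vertex 5.9 2.6 5.5
   vertex 4.5 0.9 5.1
  endloop
 endfacet
 facet normal 0.548 -0.811 -0.205
  outer loop
   vertex 5.6 2.2 2.9
   vertex 4.5 0.9 5.1
   vertex 2.3 0.4 1.2
  endloop
 endfacet
 facet normal 0.744 0.642 -0.185
  outer loop
   vertex 5.6 2.2 2.9
   vertex 2.6 5.3 1.6
   vertex 5.9 2.6 5.5
  endloop
 endfacet
 facet normal 0.663 0.368 -0.652
  outer loop
   vertex 5.6 2.2 2.9
   vertex 3.2 2.8 0.8
   vertex 2.6 5.3 1.6
  endloop
 endfacet
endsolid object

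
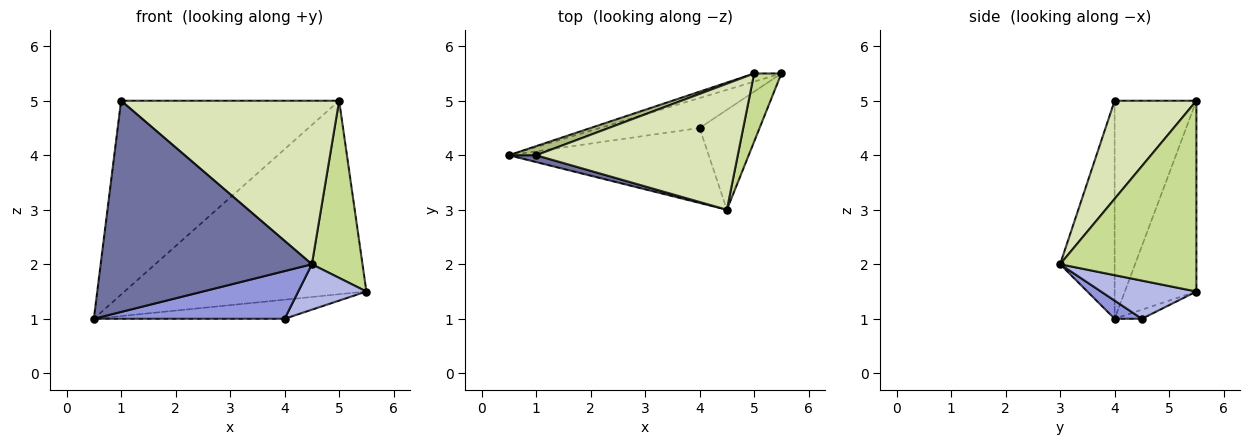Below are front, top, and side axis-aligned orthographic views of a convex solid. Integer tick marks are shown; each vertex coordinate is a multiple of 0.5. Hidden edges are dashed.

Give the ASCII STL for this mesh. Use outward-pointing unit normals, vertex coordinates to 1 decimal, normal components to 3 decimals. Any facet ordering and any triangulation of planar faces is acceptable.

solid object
 facet normal -0.250 -0.968 0.031
  outer loop
   vertex 1.0 4.0 5.0
   vertex 0.5 4.0 1.0
   vertex 4.5 3.0 2.0
  endloop
 endfacet
 facet normal -0.076 0.535 -0.841
  outer loop
   vertex 4.0 4.5 1.0
   vertex 0.5 4.0 1.0
   vertex 5.5 5.5 1.5
  endloop
 endfacet
 facet normal 0.076 -0.535 -0.841
  outer loop
   vertex 4.0 4.5 1.0
   vertex 4.5 3.0 2.0
   vertex 0.5 4.0 1.0
  endloop
 endfacet
 facet normal 0.501 -0.358 -0.788
  outer loop
   vertex 4.0 4.5 1.0
   vertex 5.5 5.5 1.5
   vertex 4.5 3.0 2.0
  endloop
 endfacet
 facet normal -0.283 0.958 -0.040
  outer loop
   vertex 5.0 5.5 5.0
   vertex 5.5 5.5 1.5
   vertex 0.5 4.0 1.0
  endloop
 endfacet
 facet normal -0.351 0.935 0.044
  outer loop
   vertex 5.0 5.5 5.0
   vertex 0.5 4.0 1.0
   vertex 1.0 4.0 5.0
  endloop
 endfacet
 facet normal 0.929 -0.345 0.133
  outer loop
   vertex 5.0 5.5 5.0
   vertex 4.5 3.0 2.0
   vertex 5.5 5.5 1.5
  endloop
 endfacet
 facet normal 0.285 -0.759 0.585
  outer loop
   vertex 5.0 5.5 5.0
   vertex 1.0 4.0 5.0
   vertex 4.5 3.0 2.0
  endloop
 endfacet
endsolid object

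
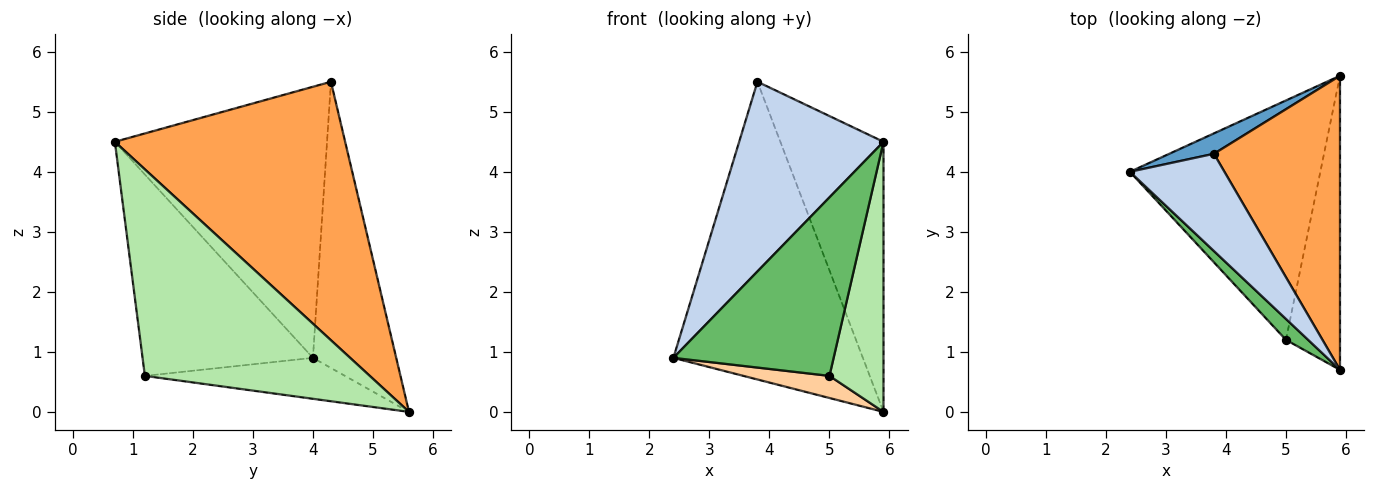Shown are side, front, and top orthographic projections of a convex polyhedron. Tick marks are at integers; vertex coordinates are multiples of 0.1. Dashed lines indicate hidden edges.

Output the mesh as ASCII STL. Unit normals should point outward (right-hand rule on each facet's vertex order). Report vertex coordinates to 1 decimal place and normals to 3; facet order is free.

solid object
 facet normal -0.402 0.914 0.063
  outer loop
   vertex 3.8 4.3 5.5
   vertex 5.9 5.6 0.0
   vertex 2.4 4.0 0.9
  endloop
 endfacet
 facet normal -0.794 -0.540 0.277
  outer loop
   vertex 3.8 4.3 5.5
   vertex 2.4 4.0 0.9
   vertex 5.9 0.7 4.5
  endloop
 endfacet
 facet normal 0.834 0.373 0.407
  outer loop
   vertex 3.8 4.3 5.5
   vertex 5.9 0.7 4.5
   vertex 5.9 5.6 0.0
  endloop
 endfacet
 facet normal -0.209 -0.090 -0.974
  outer loop
   vertex 5.0 1.2 0.6
   vertex 2.4 4.0 0.9
   vertex 5.9 5.6 0.0
  endloop
 endfacet
 facet normal -0.726 -0.683 0.080
  outer loop
   vertex 5.0 1.2 0.6
   vertex 5.9 0.7 4.5
   vertex 2.4 4.0 0.9
  endloop
 endfacet
 facet normal 0.942 -0.226 -0.246
  outer loop
   vertex 5.0 1.2 0.6
   vertex 5.9 5.6 0.0
   vertex 5.9 0.7 4.5
  endloop
 endfacet
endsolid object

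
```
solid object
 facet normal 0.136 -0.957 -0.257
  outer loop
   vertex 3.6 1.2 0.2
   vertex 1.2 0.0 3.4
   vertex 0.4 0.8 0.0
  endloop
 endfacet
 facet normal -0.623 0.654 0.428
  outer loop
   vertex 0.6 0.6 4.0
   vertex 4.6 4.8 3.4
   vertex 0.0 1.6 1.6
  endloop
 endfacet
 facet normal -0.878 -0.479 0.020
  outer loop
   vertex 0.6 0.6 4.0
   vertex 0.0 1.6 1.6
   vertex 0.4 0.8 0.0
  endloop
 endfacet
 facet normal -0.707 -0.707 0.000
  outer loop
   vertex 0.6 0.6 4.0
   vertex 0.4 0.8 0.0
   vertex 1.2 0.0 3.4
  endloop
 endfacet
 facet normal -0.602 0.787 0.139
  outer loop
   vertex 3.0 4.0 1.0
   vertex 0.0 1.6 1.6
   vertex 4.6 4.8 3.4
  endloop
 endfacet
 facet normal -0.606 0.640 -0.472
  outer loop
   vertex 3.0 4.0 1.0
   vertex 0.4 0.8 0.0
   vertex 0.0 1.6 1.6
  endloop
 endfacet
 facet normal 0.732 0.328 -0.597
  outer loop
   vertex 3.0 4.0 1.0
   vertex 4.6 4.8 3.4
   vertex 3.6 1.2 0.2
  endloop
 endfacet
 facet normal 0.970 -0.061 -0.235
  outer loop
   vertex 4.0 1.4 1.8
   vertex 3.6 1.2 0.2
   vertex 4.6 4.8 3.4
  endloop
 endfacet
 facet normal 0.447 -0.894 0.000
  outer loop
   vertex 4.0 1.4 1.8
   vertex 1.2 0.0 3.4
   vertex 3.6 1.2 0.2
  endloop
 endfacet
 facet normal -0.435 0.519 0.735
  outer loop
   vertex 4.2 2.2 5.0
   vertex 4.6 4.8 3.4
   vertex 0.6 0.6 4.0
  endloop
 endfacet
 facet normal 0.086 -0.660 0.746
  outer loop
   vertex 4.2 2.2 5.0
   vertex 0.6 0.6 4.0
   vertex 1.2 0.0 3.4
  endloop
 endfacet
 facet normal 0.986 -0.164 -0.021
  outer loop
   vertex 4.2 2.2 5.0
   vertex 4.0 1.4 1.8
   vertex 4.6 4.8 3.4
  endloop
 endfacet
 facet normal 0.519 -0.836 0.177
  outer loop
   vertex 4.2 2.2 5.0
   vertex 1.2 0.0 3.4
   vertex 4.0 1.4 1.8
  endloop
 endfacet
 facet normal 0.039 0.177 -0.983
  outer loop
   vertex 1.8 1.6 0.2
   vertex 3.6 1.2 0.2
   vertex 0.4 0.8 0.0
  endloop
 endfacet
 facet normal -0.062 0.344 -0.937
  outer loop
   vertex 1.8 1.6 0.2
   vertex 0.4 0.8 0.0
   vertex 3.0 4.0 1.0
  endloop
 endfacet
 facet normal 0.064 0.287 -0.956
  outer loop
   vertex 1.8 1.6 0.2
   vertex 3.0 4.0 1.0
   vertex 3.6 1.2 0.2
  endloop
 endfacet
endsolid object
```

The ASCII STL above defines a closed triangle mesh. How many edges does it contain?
24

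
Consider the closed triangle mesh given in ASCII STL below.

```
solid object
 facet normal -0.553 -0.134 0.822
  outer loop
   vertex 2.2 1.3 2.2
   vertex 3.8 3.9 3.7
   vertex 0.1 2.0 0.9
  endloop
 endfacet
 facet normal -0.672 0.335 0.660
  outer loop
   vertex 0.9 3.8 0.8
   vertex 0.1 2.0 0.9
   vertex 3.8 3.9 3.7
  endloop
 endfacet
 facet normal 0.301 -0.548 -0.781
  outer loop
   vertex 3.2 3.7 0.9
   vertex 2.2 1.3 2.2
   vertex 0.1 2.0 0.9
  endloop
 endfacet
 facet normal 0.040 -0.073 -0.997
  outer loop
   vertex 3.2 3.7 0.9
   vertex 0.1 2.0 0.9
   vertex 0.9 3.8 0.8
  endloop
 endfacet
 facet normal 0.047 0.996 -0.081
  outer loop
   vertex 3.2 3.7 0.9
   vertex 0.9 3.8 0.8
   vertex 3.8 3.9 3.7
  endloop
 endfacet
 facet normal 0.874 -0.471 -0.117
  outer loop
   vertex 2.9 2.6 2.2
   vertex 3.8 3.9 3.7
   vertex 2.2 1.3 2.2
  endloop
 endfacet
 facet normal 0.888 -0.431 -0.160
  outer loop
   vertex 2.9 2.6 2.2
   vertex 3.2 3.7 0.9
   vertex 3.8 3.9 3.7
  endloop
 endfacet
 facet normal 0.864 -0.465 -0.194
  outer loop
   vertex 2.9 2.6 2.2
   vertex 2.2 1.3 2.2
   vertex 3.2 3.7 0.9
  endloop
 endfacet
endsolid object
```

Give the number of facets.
8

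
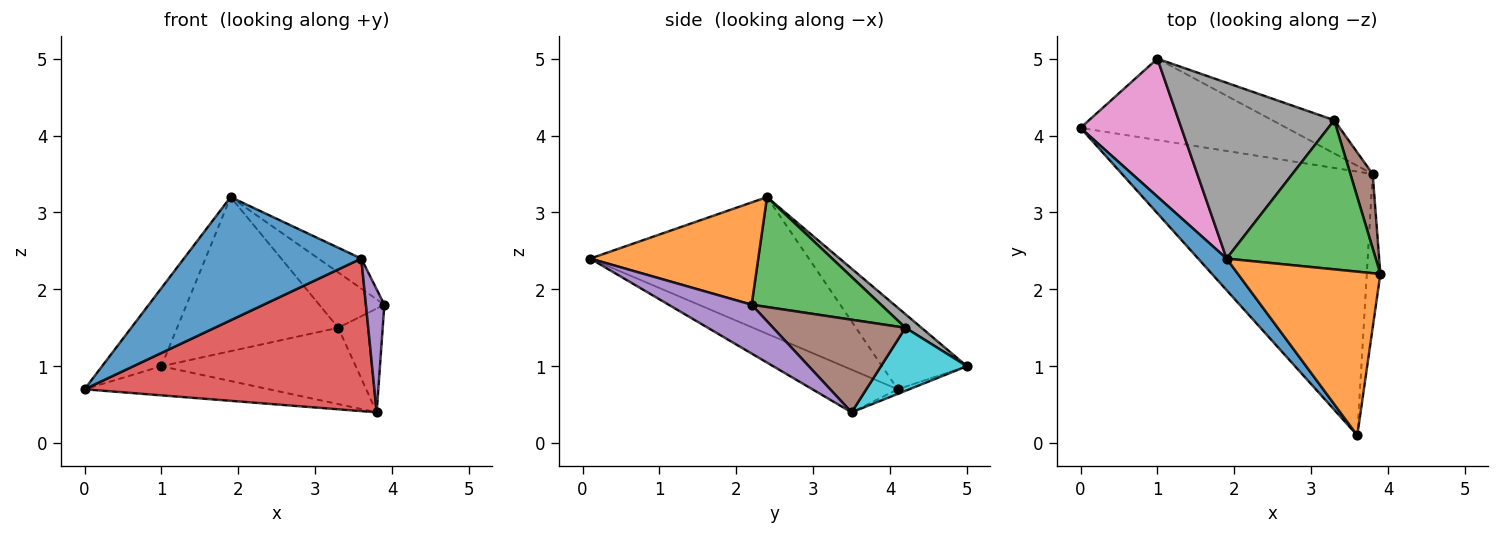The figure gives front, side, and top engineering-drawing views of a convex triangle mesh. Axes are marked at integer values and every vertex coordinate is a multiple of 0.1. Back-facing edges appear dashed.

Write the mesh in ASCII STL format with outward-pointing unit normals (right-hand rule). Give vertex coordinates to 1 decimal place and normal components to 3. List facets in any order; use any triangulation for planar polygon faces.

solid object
 facet normal -0.767 -0.622 0.160
  outer loop
   vertex 1.9 2.4 3.2
   vertex 0.0 4.1 0.7
   vertex 3.6 0.1 2.4
  endloop
 endfacet
 facet normal 0.577 0.147 0.803
  outer loop
   vertex 1.9 2.4 3.2
   vertex 3.6 0.1 2.4
   vertex 3.9 2.2 1.8
  endloop
 endfacet
 facet normal 0.569 0.286 0.771
  outer loop
   vertex 3.3 4.2 1.5
   vertex 1.9 2.4 3.2
   vertex 3.9 2.2 1.8
  endloop
 endfacet
 facet normal -0.146 -0.495 -0.856
  outer loop
   vertex 3.8 3.5 0.4
   vertex 3.6 0.1 2.4
   vertex 0.0 4.1 0.7
  endloop
 endfacet
 facet normal 0.942 -0.209 -0.262
  outer loop
   vertex 3.8 3.5 0.4
   vertex 3.9 2.2 1.8
   vertex 3.6 0.1 2.4
  endloop
 endfacet
 facet normal 0.924 0.311 0.222
  outer loop
   vertex 3.8 3.5 0.4
   vertex 3.3 4.2 1.5
   vertex 3.9 2.2 1.8
  endloop
 endfacet
 facet normal -0.576 0.403 0.711
  outer loop
   vertex 1.0 5.0 1.0
   vertex 0.0 4.1 0.7
   vertex 1.9 2.4 3.2
  endloop
 endfacet
 facet normal 0.066 0.658 0.750
  outer loop
   vertex 1.0 5.0 1.0
   vertex 1.9 2.4 3.2
   vertex 3.3 4.2 1.5
  endloop
 endfacet
 facet normal -0.021 0.337 -0.941
  outer loop
   vertex 1.0 5.0 1.0
   vertex 3.8 3.5 0.4
   vertex 0.0 4.1 0.7
  endloop
 endfacet
 facet normal 0.376 0.850 -0.370
  outer loop
   vertex 1.0 5.0 1.0
   vertex 3.3 4.2 1.5
   vertex 3.8 3.5 0.4
  endloop
 endfacet
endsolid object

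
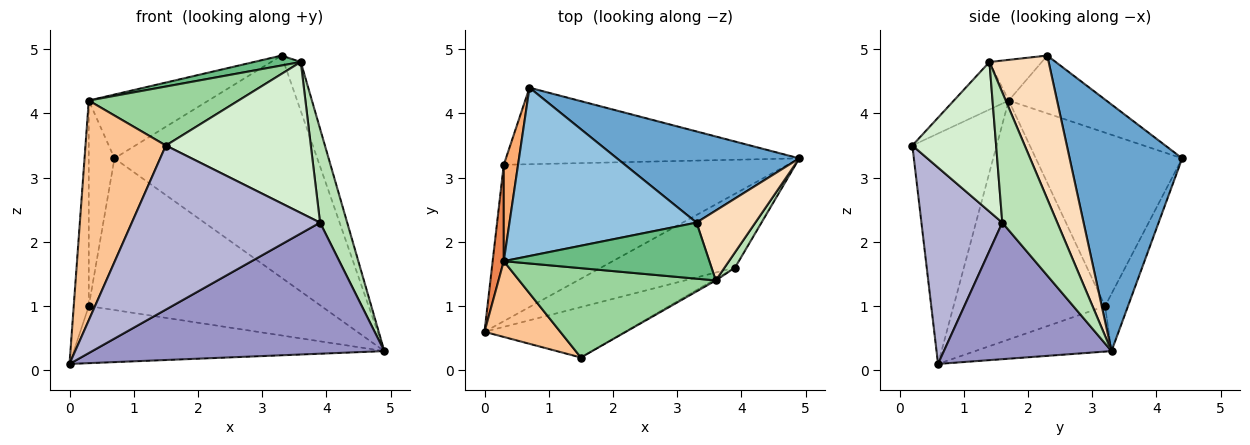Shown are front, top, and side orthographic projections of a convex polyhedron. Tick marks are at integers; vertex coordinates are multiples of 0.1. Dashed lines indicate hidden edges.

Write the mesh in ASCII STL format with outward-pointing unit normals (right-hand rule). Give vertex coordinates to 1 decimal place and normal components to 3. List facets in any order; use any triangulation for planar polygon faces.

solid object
 facet normal 0.457 0.823 0.338
  outer loop
   vertex 3.3 2.3 4.9
   vertex 4.9 3.3 0.3
   vertex 0.7 4.4 3.3
  endloop
 endfacet
 facet normal -0.278 0.341 0.898
  outer loop
   vertex 0.3 1.7 4.2
   vertex 3.3 2.3 4.9
   vertex 0.7 4.4 3.3
  endloop
 endfacet
 facet normal -0.149 0.339 -0.929
  outer loop
   vertex 0.3 3.2 1.0
   vertex 4.9 3.3 0.3
   vertex 0.0 0.6 0.1
  endloop
 endfacet
 facet normal -0.088 0.889 -0.449
  outer loop
   vertex 0.3 3.2 1.0
   vertex 0.7 4.4 3.3
   vertex 4.9 3.3 0.3
  endloop
 endfacet
 facet normal -0.994 0.099 0.046
  outer loop
   vertex 0.3 3.2 1.0
   vertex 0.0 0.6 0.1
   vertex 0.3 1.7 4.2
  endloop
 endfacet
 facet normal -0.982 0.172 0.081
  outer loop
   vertex 0.3 3.2 1.0
   vertex 0.3 1.7 4.2
   vertex 0.7 4.4 3.3
  endloop
 endfacet
 facet normal -0.704 -0.671 0.232
  outer loop
   vertex 1.5 0.2 3.5
   vertex 0.3 1.7 4.2
   vertex 0.0 0.6 0.1
  endloop
 endfacet
 facet normal 0.894 0.257 0.367
  outer loop
   vertex 3.6 1.4 4.8
   vertex 4.9 3.3 0.3
   vertex 3.3 2.3 4.9
  endloop
 endfacet
 facet normal -0.191 -0.171 0.966
  outer loop
   vertex 3.6 1.4 4.8
   vertex 3.3 2.3 4.9
   vertex 0.3 1.7 4.2
  endloop
 endfacet
 facet normal -0.198 -0.540 0.818
  outer loop
   vertex 3.6 1.4 4.8
   vertex 0.3 1.7 4.2
   vertex 1.5 0.2 3.5
  endloop
 endfacet
 facet normal 0.894 -0.441 0.072
  outer loop
   vertex 3.9 1.6 2.3
   vertex 4.9 3.3 0.3
   vertex 3.6 1.4 4.8
  endloop
 endfacet
 facet normal 0.500 -0.866 -0.009
  outer loop
   vertex 3.9 1.6 2.3
   vertex 3.6 1.4 4.8
   vertex 1.5 0.2 3.5
  endloop
 endfacet
 facet normal 0.447 -0.779 -0.439
  outer loop
   vertex 3.9 1.6 2.3
   vertex 0.0 0.6 0.1
   vertex 4.9 3.3 0.3
  endloop
 endfacet
 facet normal 0.380 -0.884 -0.272
  outer loop
   vertex 3.9 1.6 2.3
   vertex 1.5 0.2 3.5
   vertex 0.0 0.6 0.1
  endloop
 endfacet
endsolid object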